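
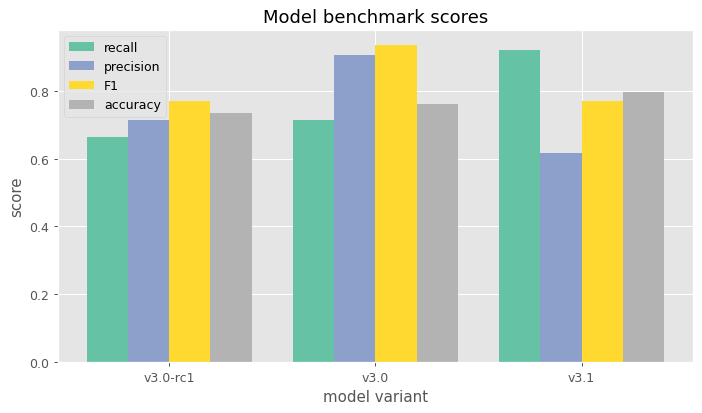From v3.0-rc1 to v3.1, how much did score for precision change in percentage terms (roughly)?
v3.0-rc1 ≈ 0.7, v3.1 ≈ 0.6; (0.6 − 0.7) / 0.7 ≈ -14.3%.

≈ -14.3%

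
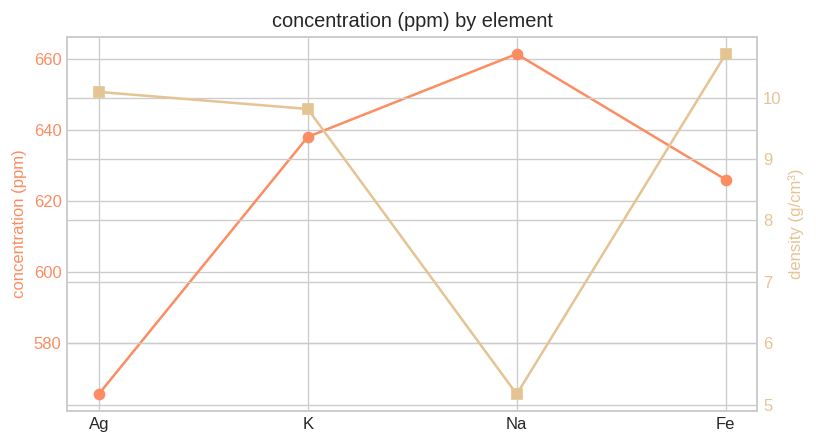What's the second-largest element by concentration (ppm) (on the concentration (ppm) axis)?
Top 3 (on the concentration (ppm) axis): Na ≈ 660, K ≈ 640, Fe ≈ 630.

K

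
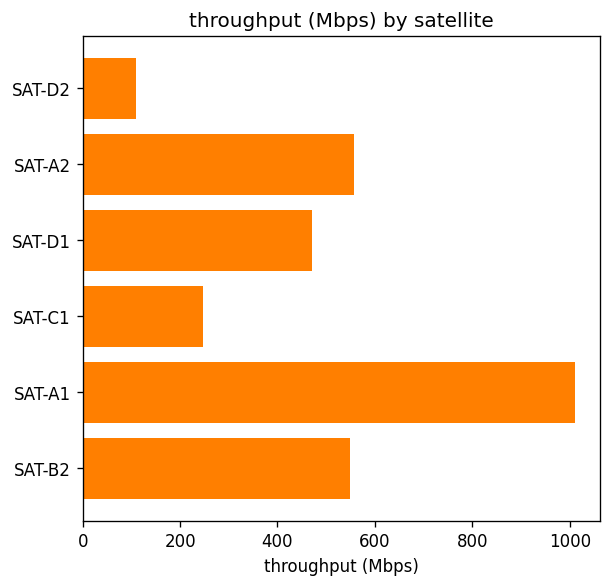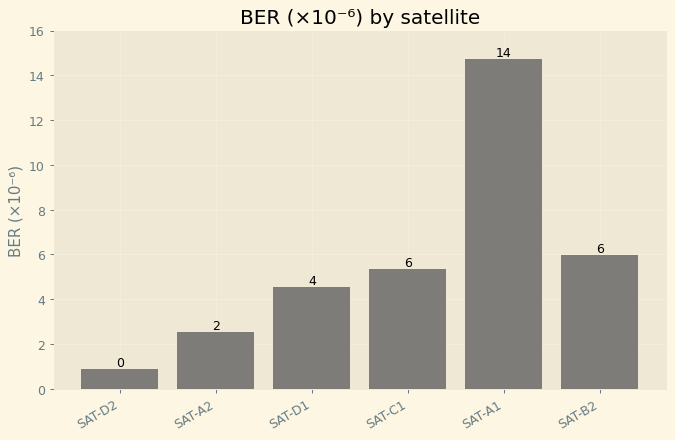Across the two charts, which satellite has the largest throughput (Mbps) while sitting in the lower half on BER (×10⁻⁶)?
SAT-A2

Chart 2 median BER (×10⁻⁶) ≈ 4; below-median satellites: SAT-D2, SAT-A2, SAT-D1. Among those, SAT-A2 has the highest throughput (Mbps) (≈ 600).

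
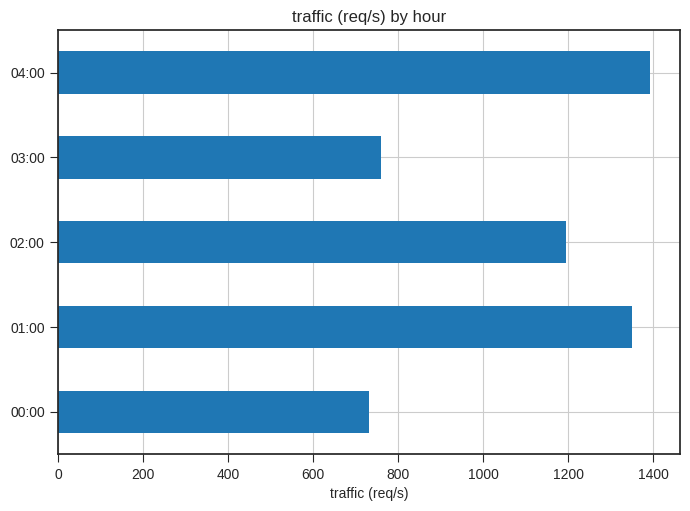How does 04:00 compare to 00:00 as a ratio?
≈ 1.75×

04:00 ≈ 1400, 00:00 ≈ 800; 1400/800 ≈ 1.75.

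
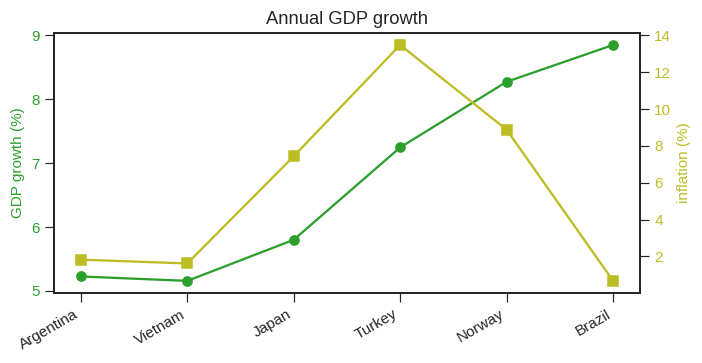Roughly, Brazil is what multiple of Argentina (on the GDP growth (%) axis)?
≈ 1.8×

Brazil ≈ 9.0, Argentina ≈ 5.0; 9.0/5.0 ≈ 1.8.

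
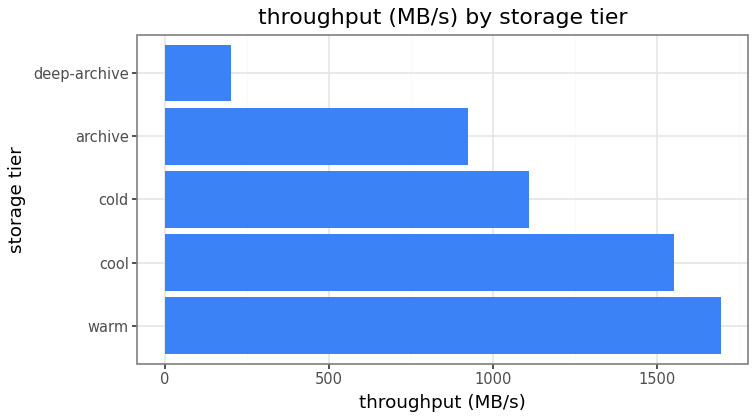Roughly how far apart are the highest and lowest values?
≈ 1400

Max warm ≈ 1600, min deep-archive ≈ 200; range ≈ 1400.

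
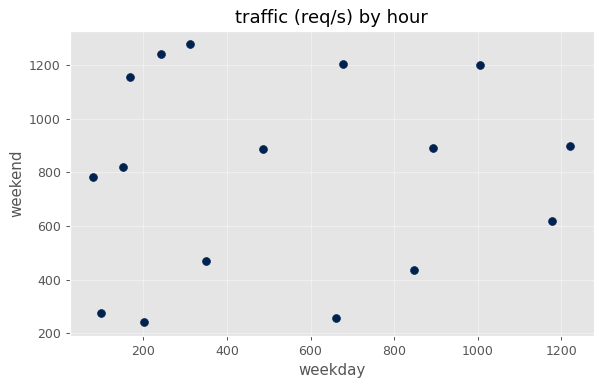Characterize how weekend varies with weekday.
no clear correlation

Points are roughly uncorrelated; weak (|r| ≈ 0.1).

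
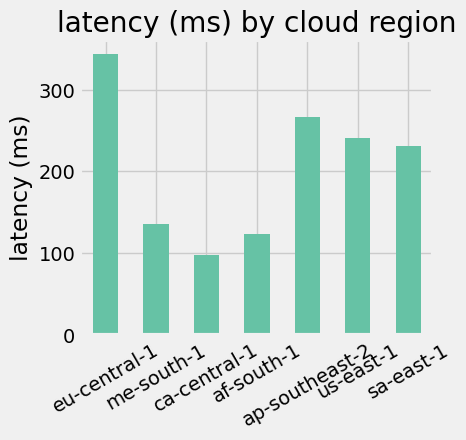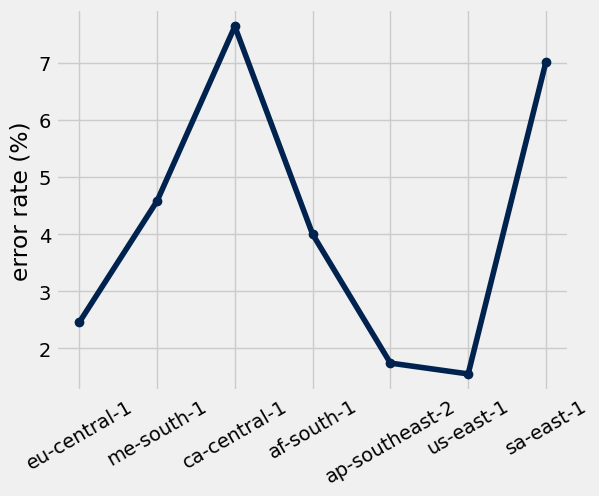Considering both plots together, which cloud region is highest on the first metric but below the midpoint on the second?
eu-central-1

Chart 2 median error rate (%) ≈ 4; below-median cloud regions: eu-central-1, ap-southeast-2, us-east-1. Among those, eu-central-1 has the highest latency (ms) (≈ 350).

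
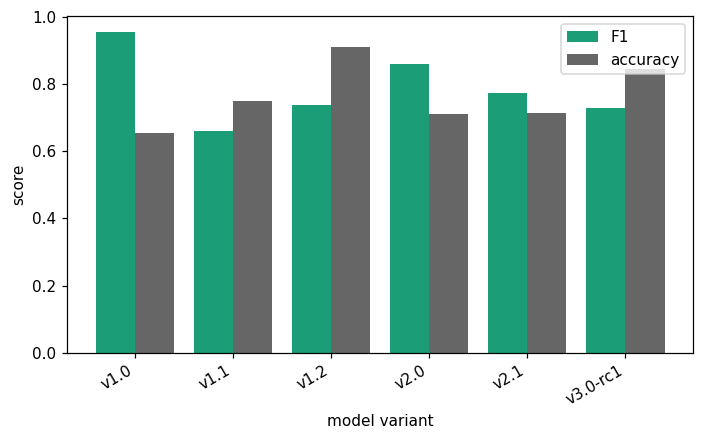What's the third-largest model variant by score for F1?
v2.1

Top 4 for F1: v1.0 ≈ 1.0, v2.0 ≈ 0.9, v2.1 ≈ 0.8, v1.2 ≈ 0.7.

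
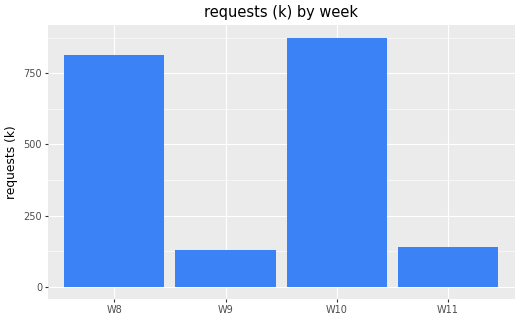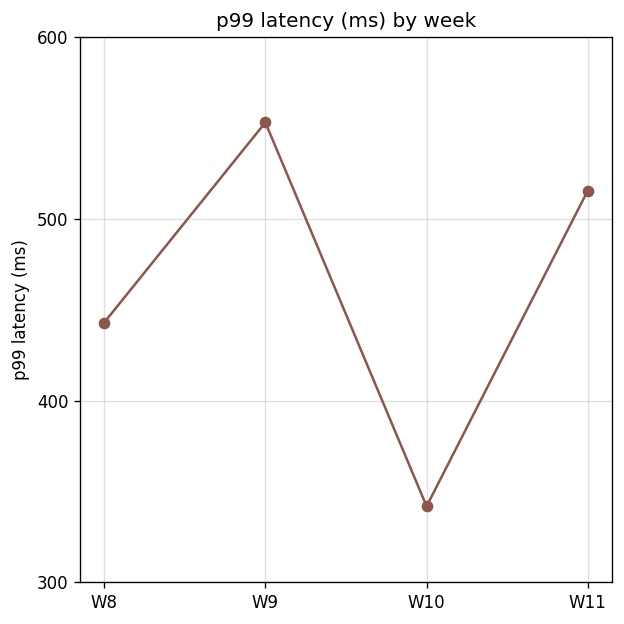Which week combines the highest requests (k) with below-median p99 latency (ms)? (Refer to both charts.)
W10

Chart 2 median p99 latency (ms) ≈ 500; below-median weeks: W8, W10. Among those, W10 has the highest requests (k) (≈ 900).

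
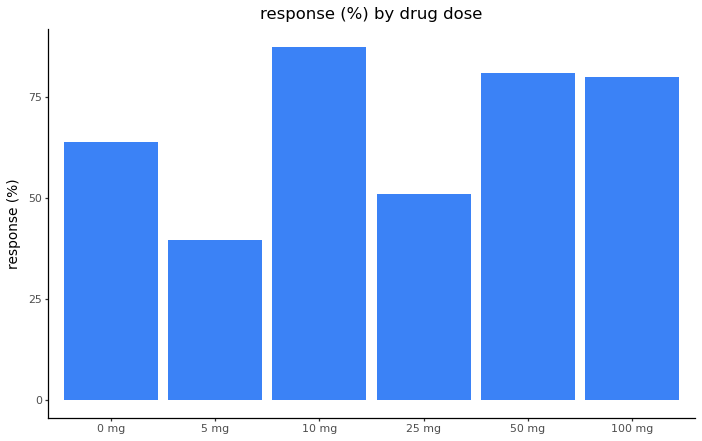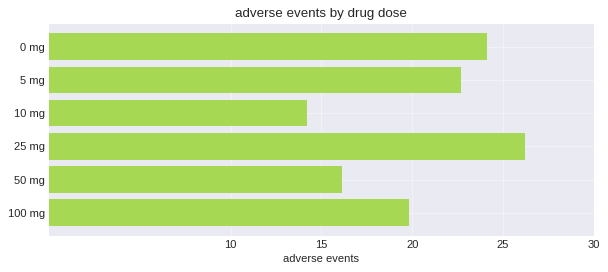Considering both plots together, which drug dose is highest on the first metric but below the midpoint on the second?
10 mg

Chart 2 median adverse events ≈ 20; below-median drug doses: 10 mg, 50 mg, 100 mg. Among those, 10 mg has the highest response (%) (≈ 90).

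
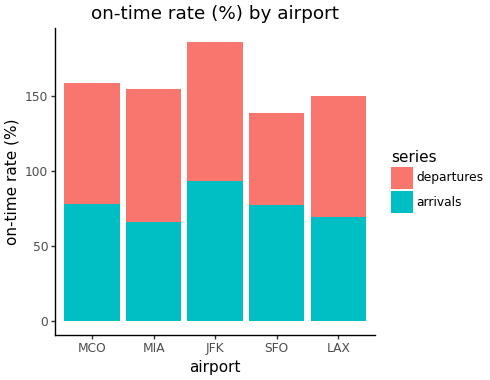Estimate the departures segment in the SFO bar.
departures top ≈ 140, bottom ≈ 80; segment ≈ 60.

≈ 60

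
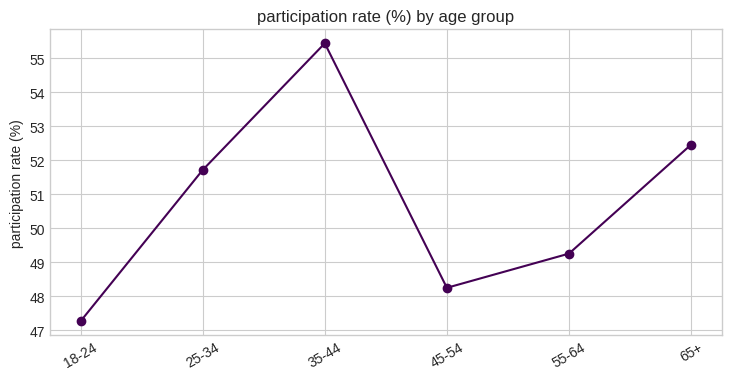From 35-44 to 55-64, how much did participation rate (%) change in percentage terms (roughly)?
35-44 ≈ 55, 55-64 ≈ 49; (49 − 55) / 55 ≈ -10.9%.

≈ -10.9%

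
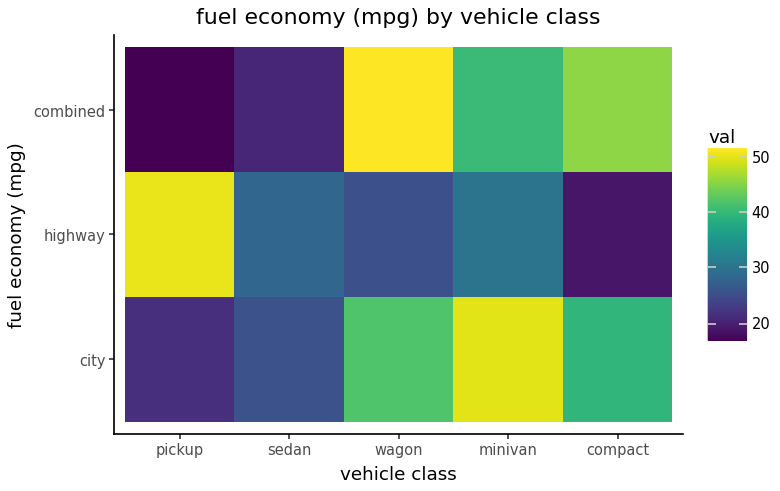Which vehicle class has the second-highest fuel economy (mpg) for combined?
Top 3 for combined: wagon ≈ 50, compact ≈ 45, minivan ≈ 40.

compact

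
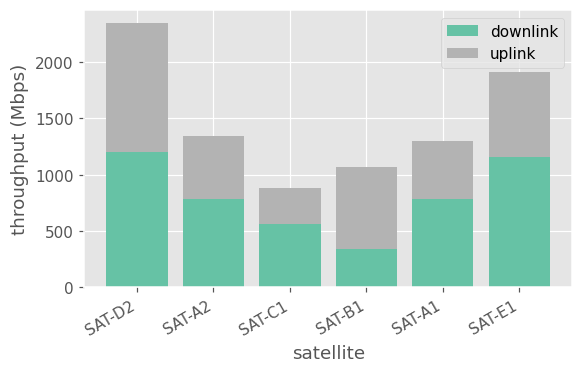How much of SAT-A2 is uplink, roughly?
uplink top ≈ 1400, bottom ≈ 800; segment ≈ 600.

≈ 600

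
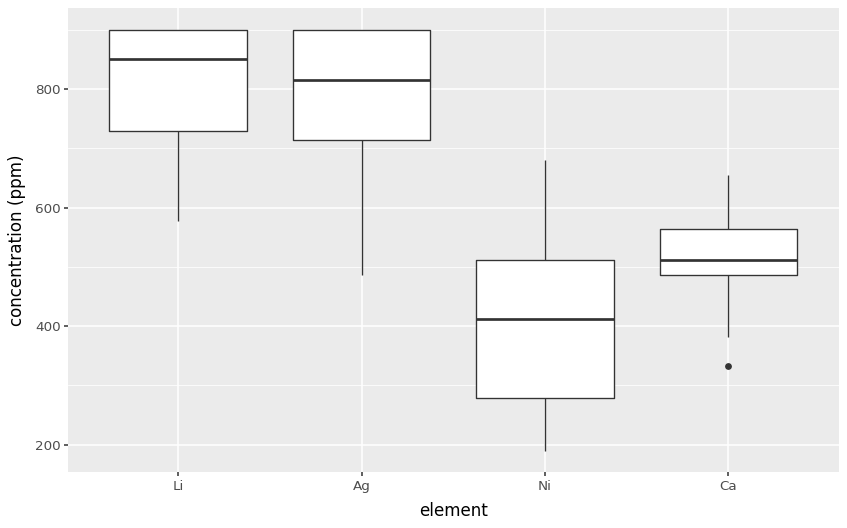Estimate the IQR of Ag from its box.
≈ 200

Q3 ≈ 900, Q1 ≈ 700; IQR ≈ 200.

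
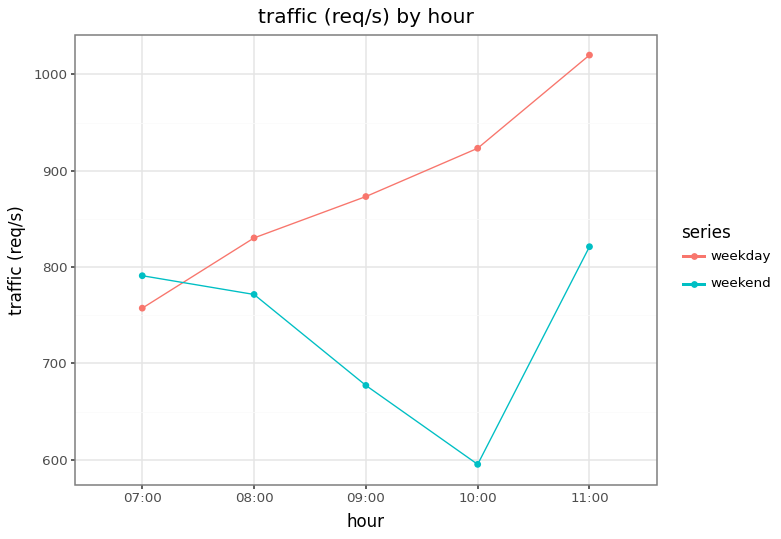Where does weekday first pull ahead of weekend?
08:00

07:00: weekday ≈ 750 vs weekend ≈ 800 (not yet); 08:00: weekday ≈ 850 vs weekend ≈ 750 (first crossover).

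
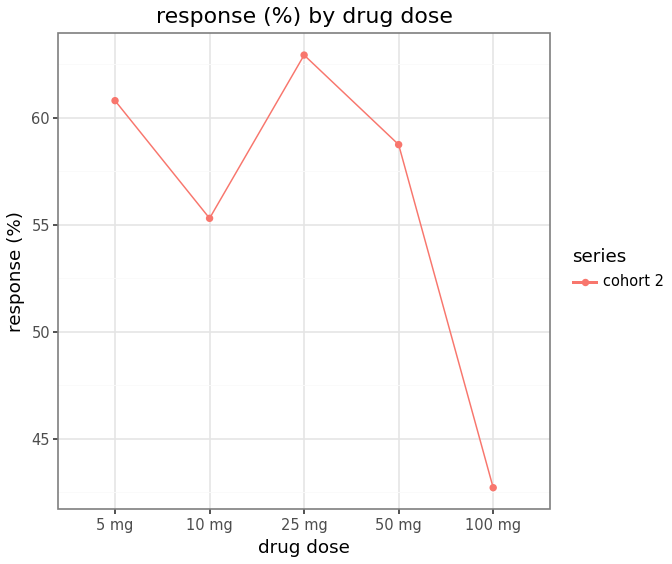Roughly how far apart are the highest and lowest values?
Max 25 mg ≈ 62, min 100 mg ≈ 42; range ≈ 20.

≈ 20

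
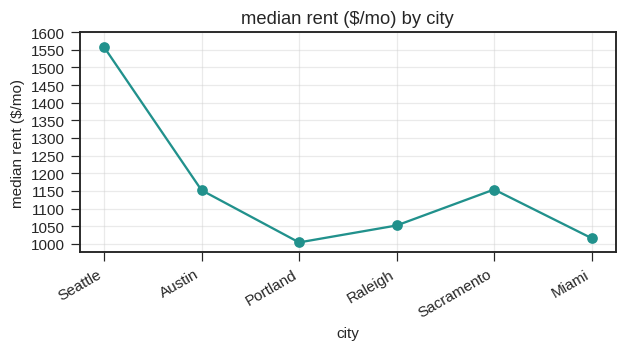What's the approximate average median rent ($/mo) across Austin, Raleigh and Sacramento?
≈ 1117

(1150 + 1050 + 1150) / 3 ≈ 1117.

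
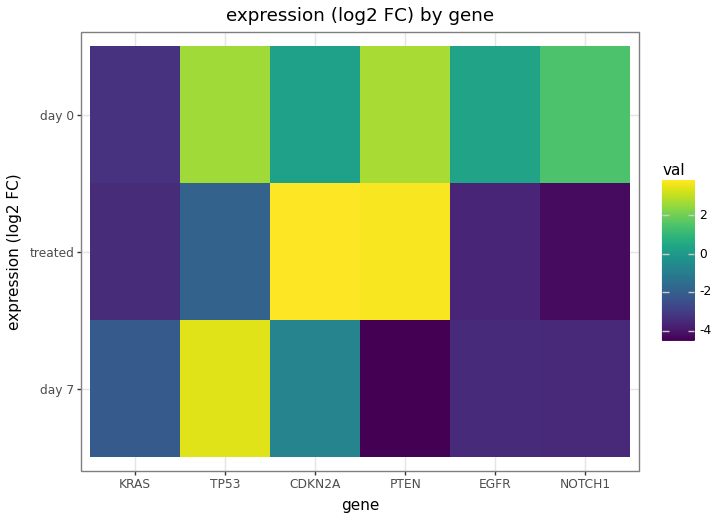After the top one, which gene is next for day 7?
Top 3 for day 7: TP53 ≈ 3, CDKN2A ≈ -1, KRAS ≈ -2.

CDKN2A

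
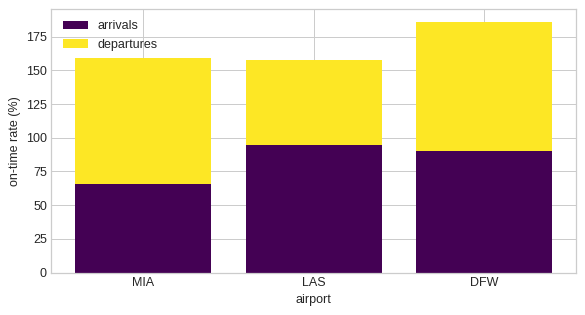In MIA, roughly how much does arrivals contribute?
arrivals top ≈ 60, bottom ≈ 0; segment ≈ 60.

≈ 60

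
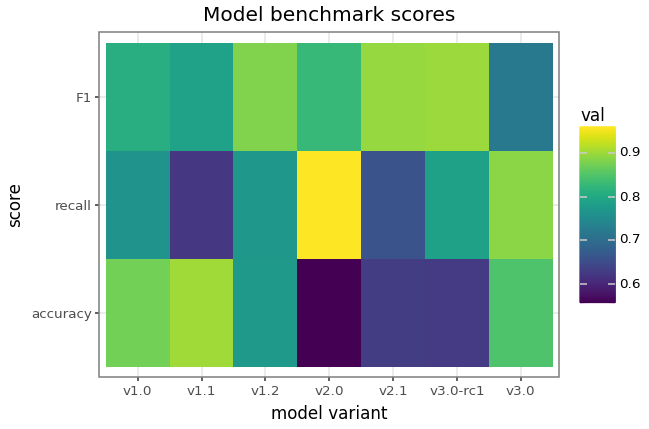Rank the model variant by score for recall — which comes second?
Top 3 for recall: v2.0 ≈ 0.95, v3.0 ≈ 0.90, v3.0-rc1 ≈ 0.80.

v3.0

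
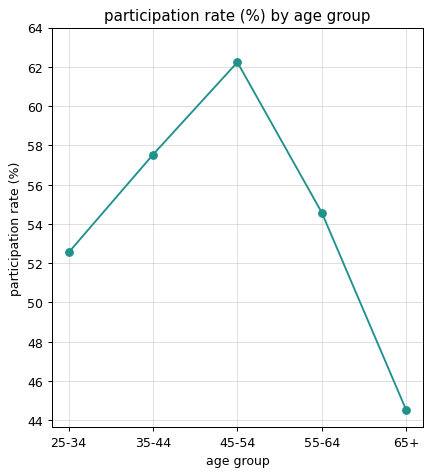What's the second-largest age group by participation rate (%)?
35-44

Top 3: 45-54 ≈ 62, 35-44 ≈ 58, 55-64 ≈ 54.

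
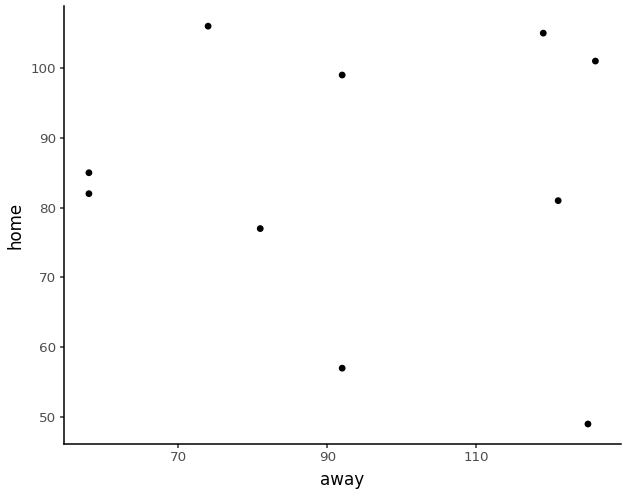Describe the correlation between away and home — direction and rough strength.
Points are roughly uncorrelated; weak (|r| ≈ 0.1).

no clear correlation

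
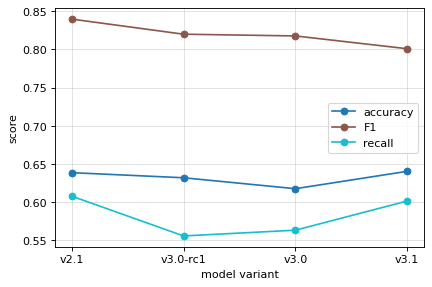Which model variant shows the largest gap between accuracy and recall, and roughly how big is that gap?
v3.0-rc1: accuracy ≈ 0.65, recall ≈ 0.55 → gap ≈ 0.10. Next-largest (v3.0) is only ≈ 0.05.

v3.0-rc1, ≈ 0.10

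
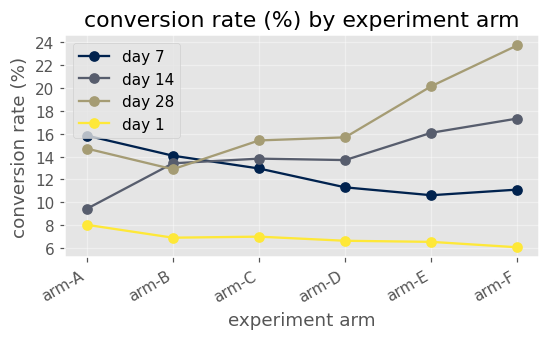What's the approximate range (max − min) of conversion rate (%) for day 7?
Max arm-A ≈ 16, min arm-E ≈ 10; range ≈ 6.

≈ 6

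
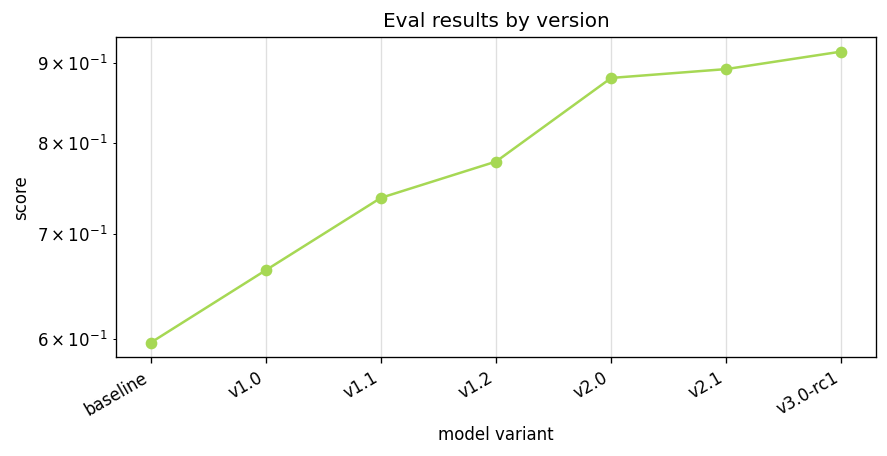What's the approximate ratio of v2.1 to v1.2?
≈ 1.12×

v2.1 ≈ 0.90, v1.2 ≈ 0.80; 0.90/0.80 ≈ 1.12.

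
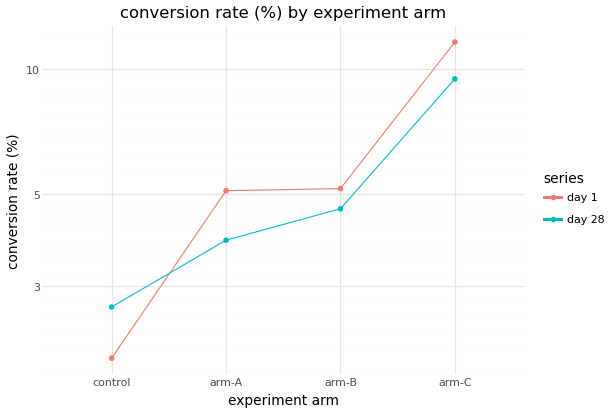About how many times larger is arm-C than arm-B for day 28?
≈ 1.8×

arm-C ≈ 9, arm-B ≈ 5; 9/5 ≈ 1.8.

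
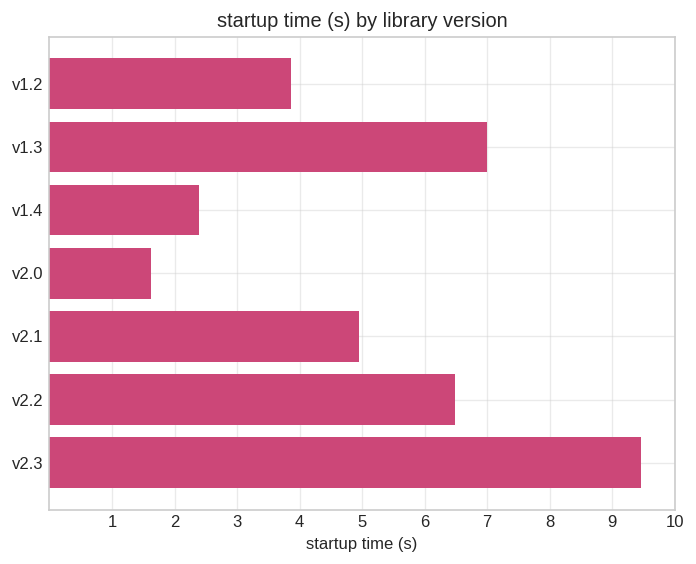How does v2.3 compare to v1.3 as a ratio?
≈ 1.29×

v2.3 ≈ 9, v1.3 ≈ 7; 9/7 ≈ 1.29.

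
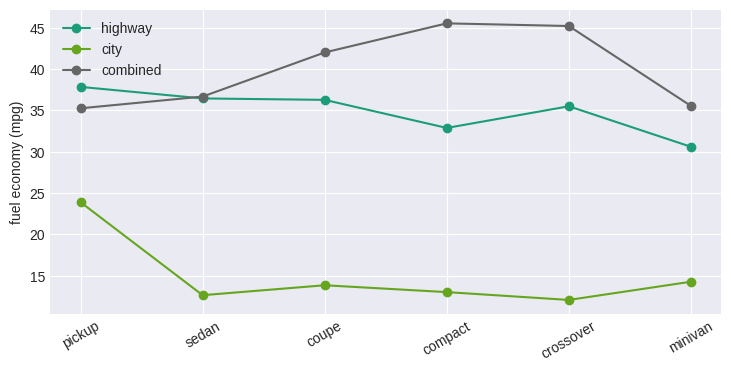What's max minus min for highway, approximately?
≈ 10

Max pickup ≈ 40, min minivan ≈ 30; range ≈ 10.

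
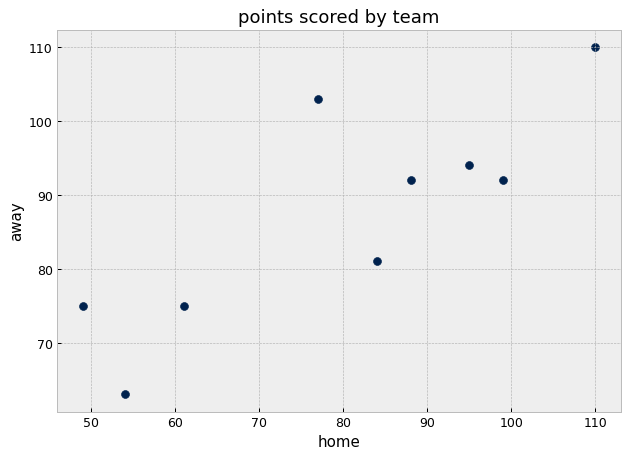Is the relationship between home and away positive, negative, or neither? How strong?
Points are positively correlated; strong (|r| ≈ 0.8).

positive, strong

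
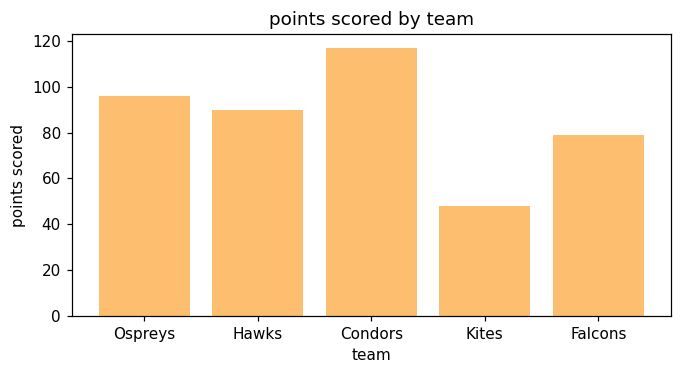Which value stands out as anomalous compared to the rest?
Kites

Kites ≈ 50; the rest sit between ≈ 80 and ≈ 120.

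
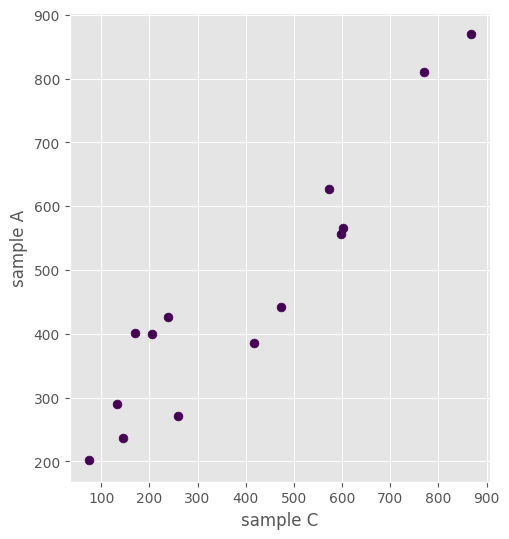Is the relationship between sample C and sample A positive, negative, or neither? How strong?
positive, strong

Points are positively correlated; strong (|r| ≈ 0.9).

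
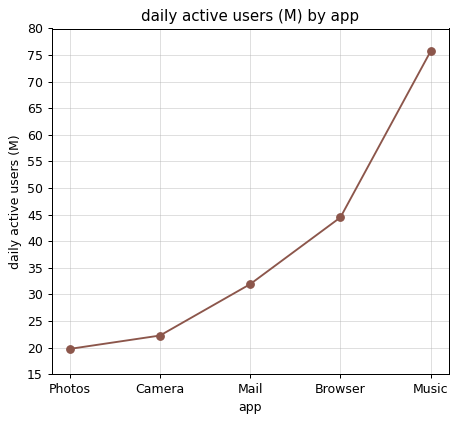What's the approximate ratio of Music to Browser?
≈ 1.67×

Music ≈ 75, Browser ≈ 45; 75/45 ≈ 1.67.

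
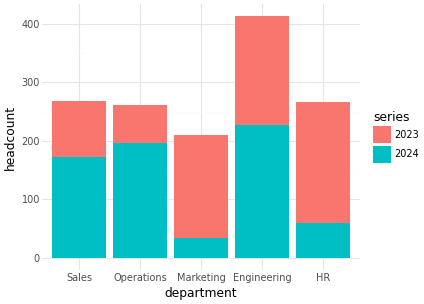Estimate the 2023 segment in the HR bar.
2023 top ≈ 250, bottom ≈ 50; segment ≈ 200.

≈ 200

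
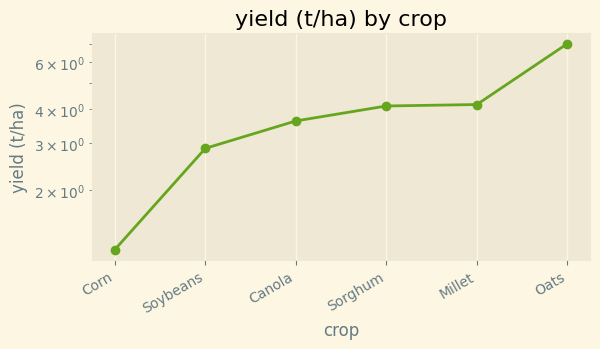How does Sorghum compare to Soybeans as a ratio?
Sorghum ≈ 4.0, Soybeans ≈ 3.0; 4.0/3.0 ≈ 1.33.

≈ 1.33×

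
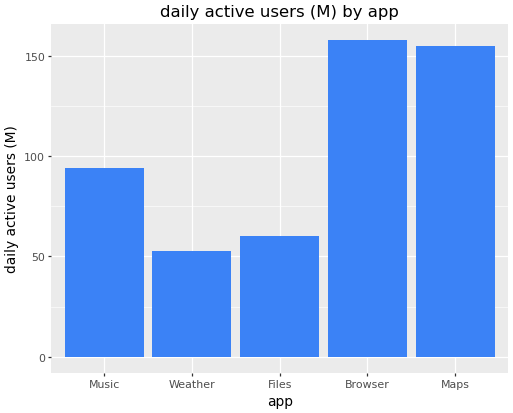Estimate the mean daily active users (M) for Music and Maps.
(100 + 160) / 2 ≈ 130.

≈ 130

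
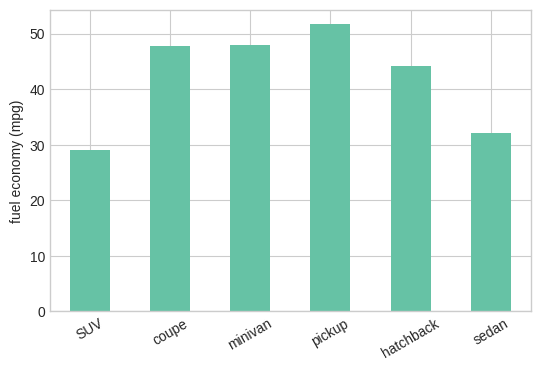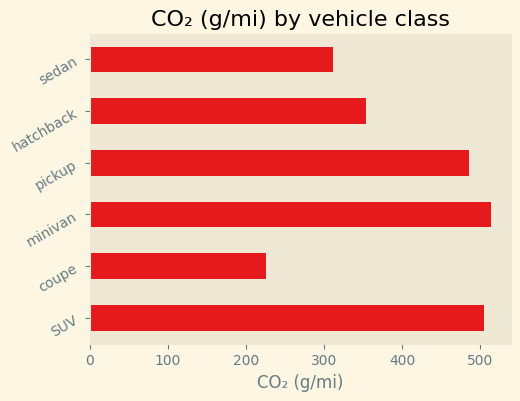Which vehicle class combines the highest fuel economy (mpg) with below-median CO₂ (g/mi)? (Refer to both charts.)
coupe

Chart 2 median CO₂ (g/mi) ≈ 400; below-median vehicle classes: coupe, hatchback, sedan. Among those, coupe has the highest fuel economy (mpg) (≈ 50).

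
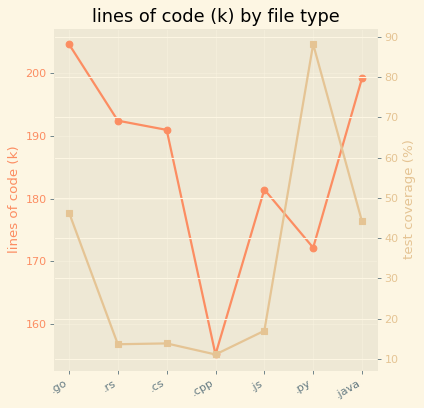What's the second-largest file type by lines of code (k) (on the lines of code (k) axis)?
Top 3 (on the lines of code (k) axis): .go ≈ 205, .java ≈ 200, .rs ≈ 190.

.java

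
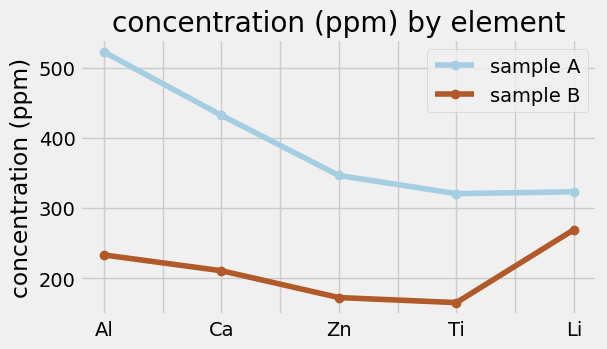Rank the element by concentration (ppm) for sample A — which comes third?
Top 4 for sample A: Al ≈ 500, Ca ≈ 450, Zn ≈ 350, Li ≈ 300.

Zn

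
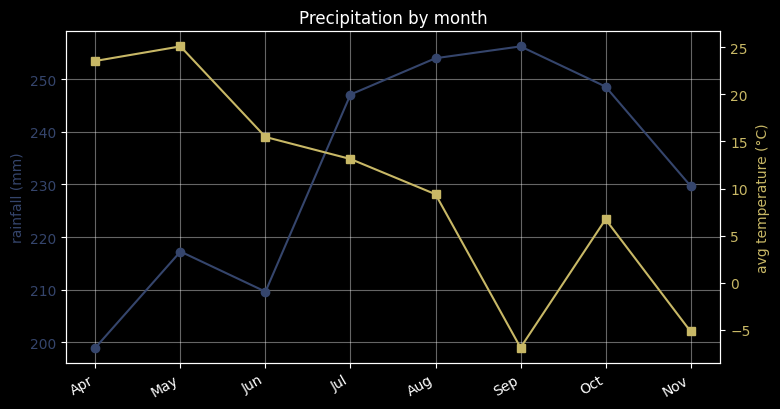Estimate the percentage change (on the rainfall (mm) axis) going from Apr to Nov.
Apr ≈ 200, Nov ≈ 230; (230 − 200) / 200 ≈ +15%.

≈ +15%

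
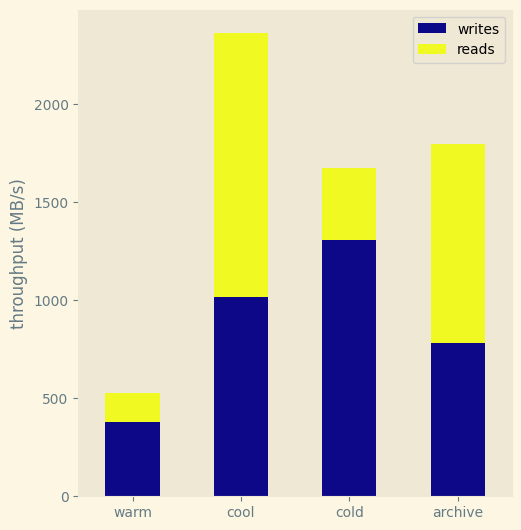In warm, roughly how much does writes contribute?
writes top ≈ 400, bottom ≈ 0; segment ≈ 400.

≈ 400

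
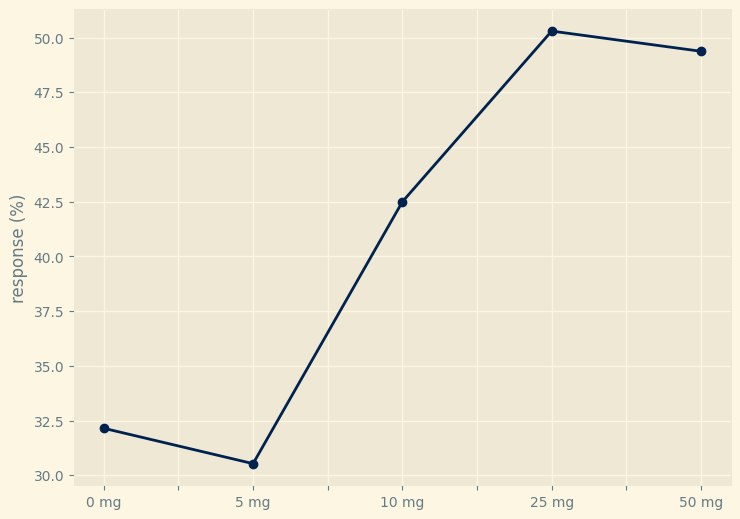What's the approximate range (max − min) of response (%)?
≈ 20

Max 25 mg ≈ 50, min 5 mg ≈ 30; range ≈ 20.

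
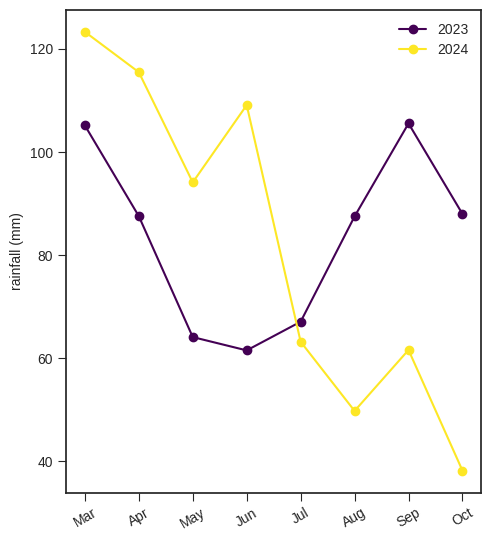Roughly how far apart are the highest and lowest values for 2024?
Max Mar ≈ 120, min Oct ≈ 40; range ≈ 80.

≈ 80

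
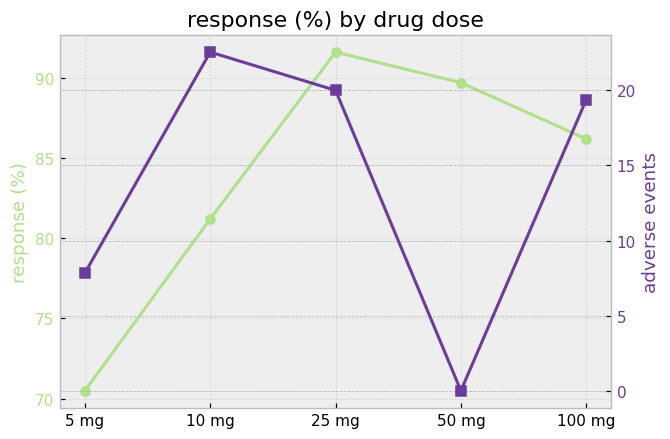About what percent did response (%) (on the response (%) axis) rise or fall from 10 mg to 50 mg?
10 mg ≈ 82, 50 mg ≈ 90; (90 − 82) / 82 ≈ +9.8%.

≈ +9.8%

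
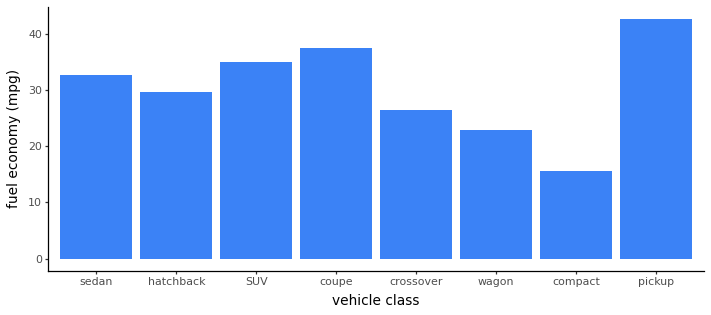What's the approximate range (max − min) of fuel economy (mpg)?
≈ 30

Max pickup ≈ 45, min compact ≈ 15; range ≈ 30.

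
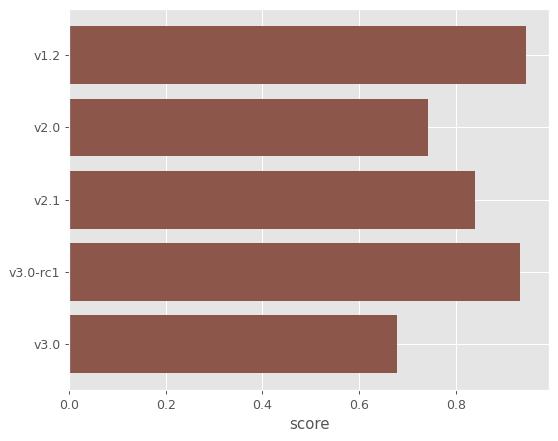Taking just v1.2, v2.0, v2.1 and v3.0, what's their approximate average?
≈ 0.78

(0.9 + 0.7 + 0.8 + 0.7) / 4 ≈ 0.78.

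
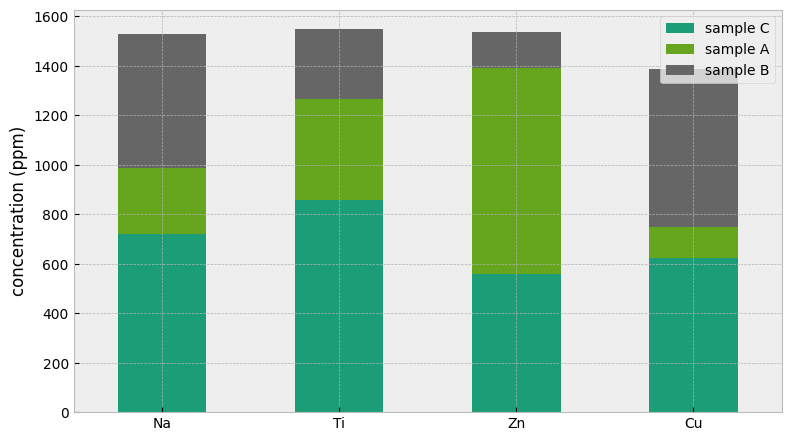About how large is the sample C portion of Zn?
≈ 600

sample C top ≈ 600, bottom ≈ 0; segment ≈ 600.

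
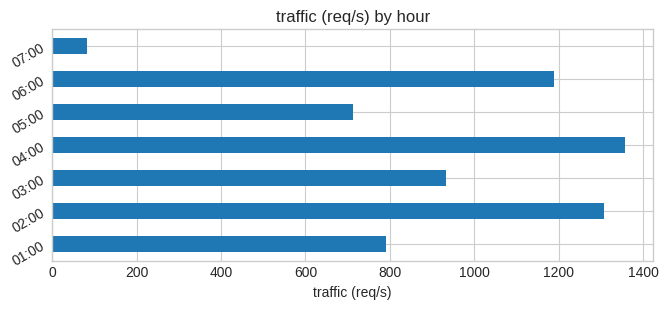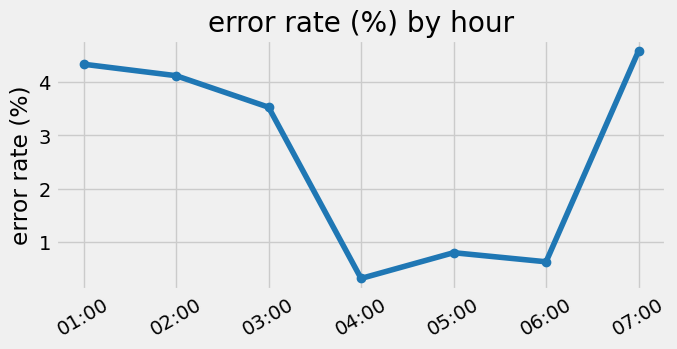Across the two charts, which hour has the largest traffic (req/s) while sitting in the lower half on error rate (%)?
04:00

Chart 2 median error rate (%) ≈ 3.5; below-median hours: 04:00, 05:00, 06:00. Among those, 04:00 has the highest traffic (req/s) (≈ 1400).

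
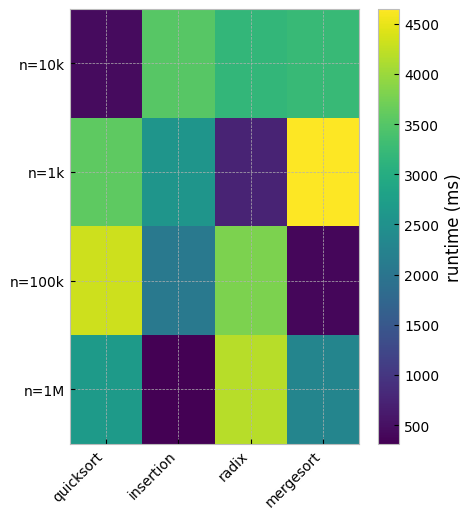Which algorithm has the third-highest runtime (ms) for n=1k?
Top 4 for n=1k: mergesort ≈ 4500, quicksort ≈ 3500, insertion ≈ 2500, radix ≈ 1000.

insertion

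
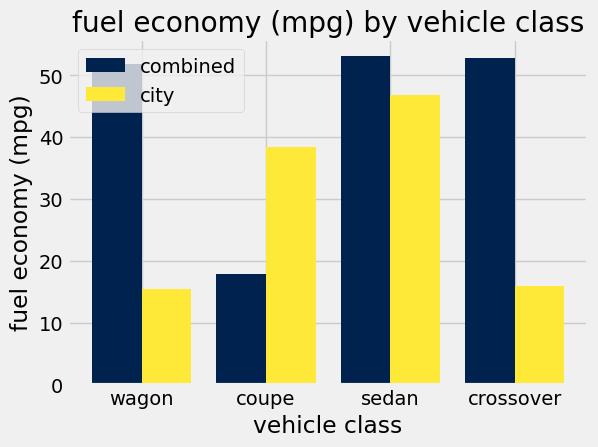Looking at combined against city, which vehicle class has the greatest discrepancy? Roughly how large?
crossover: combined ≈ 55, city ≈ 15 → gap ≈ 40. Next-largest (wagon) is only ≈ 35.

crossover, ≈ 40 mpg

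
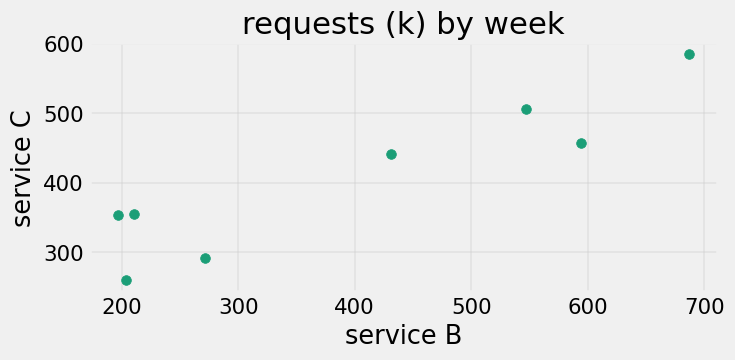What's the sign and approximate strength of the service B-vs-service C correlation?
Points are positively correlated; strong (|r| ≈ 0.9).

positive, strong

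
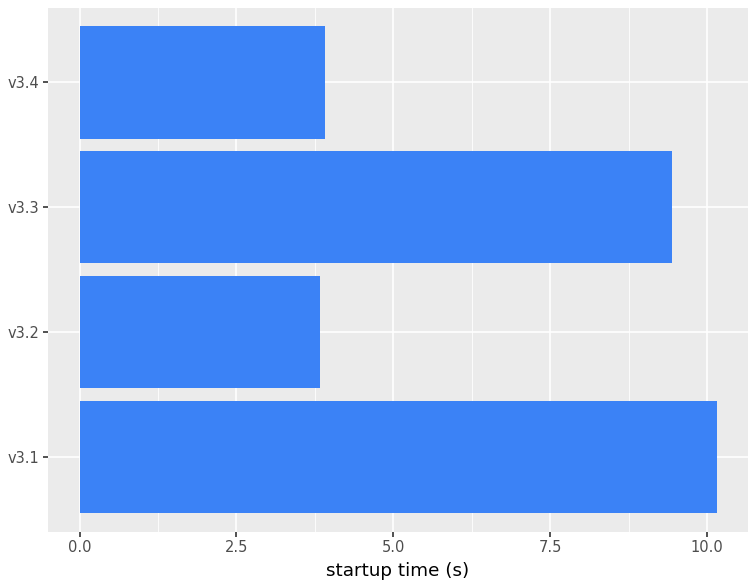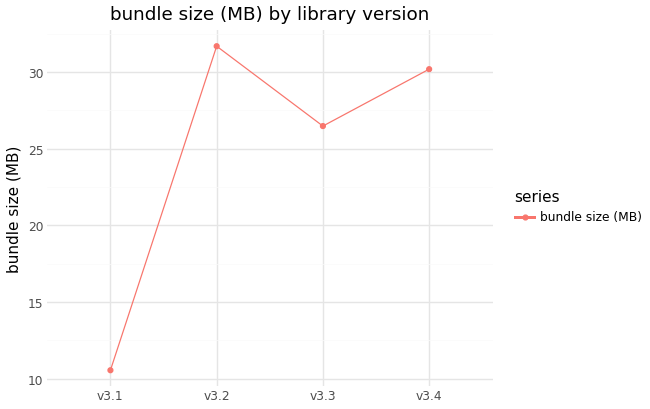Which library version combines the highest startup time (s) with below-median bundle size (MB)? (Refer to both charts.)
Chart 2 median bundle size (MB) ≈ 30; below-median library versions: v3.1, v3.3. Among those, v3.1 has the highest startup time (s) (≈ 10).

v3.1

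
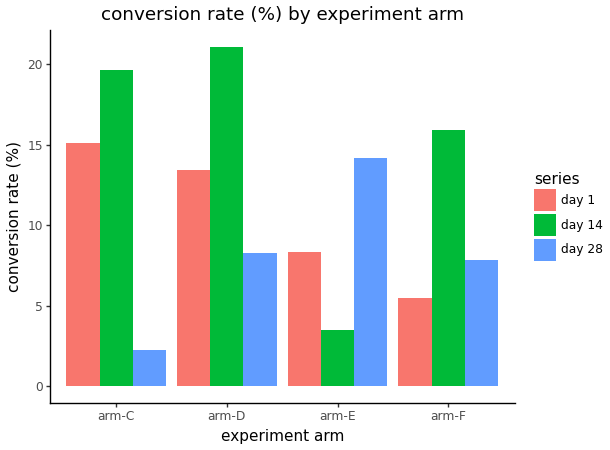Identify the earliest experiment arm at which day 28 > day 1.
arm-E

arm-D: day 28 ≈ 8 vs day 1 ≈ 14 (not yet); arm-E: day 28 ≈ 14 vs day 1 ≈ 8 (first crossover).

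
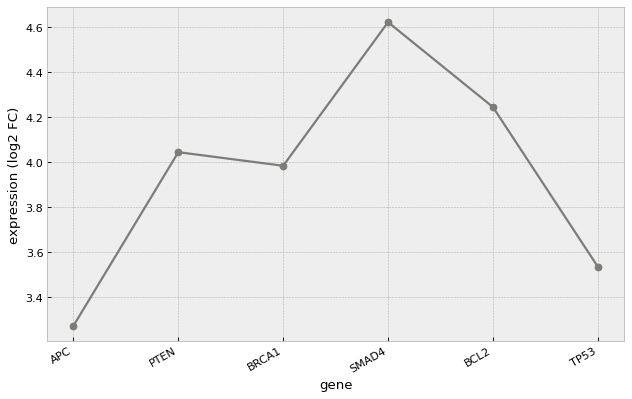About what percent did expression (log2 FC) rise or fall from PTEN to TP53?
≈ -10%

PTEN ≈ 4.0, TP53 ≈ 3.6; (3.6 − 4.0) / 4.0 ≈ -10%.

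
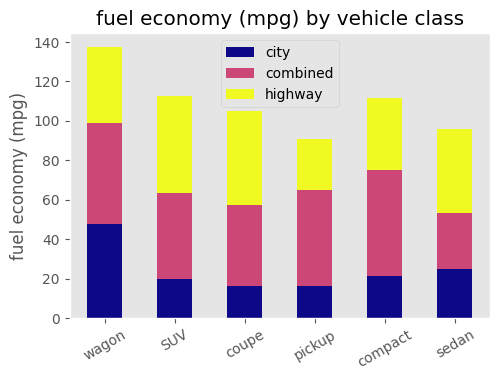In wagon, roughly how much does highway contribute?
≈ 40

highway top ≈ 140, bottom ≈ 100; segment ≈ 40.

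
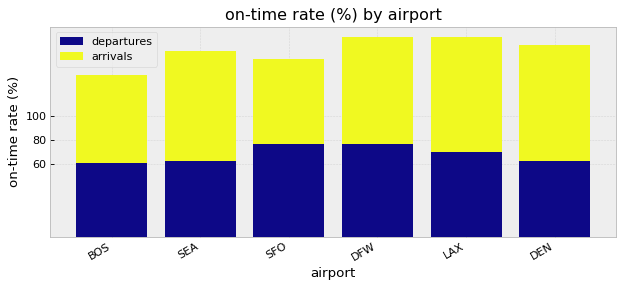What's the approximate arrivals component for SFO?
arrivals top ≈ 140, bottom ≈ 80; segment ≈ 60.

≈ 60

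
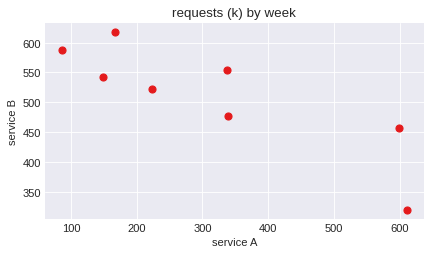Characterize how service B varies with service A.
Points are negatively correlated; strong (|r| ≈ 0.9).

negative, strong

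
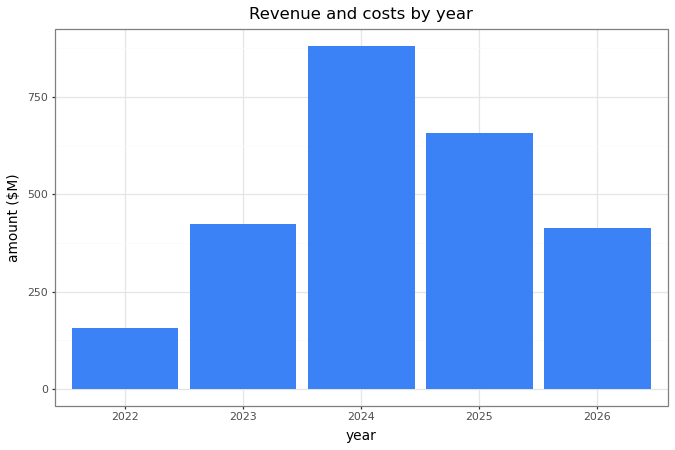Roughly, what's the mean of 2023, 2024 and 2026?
(400 + 900 + 400) / 3 ≈ 567.

≈ 567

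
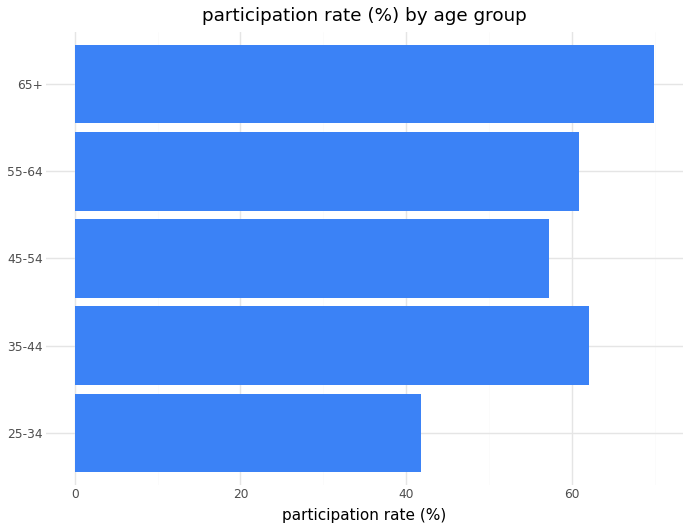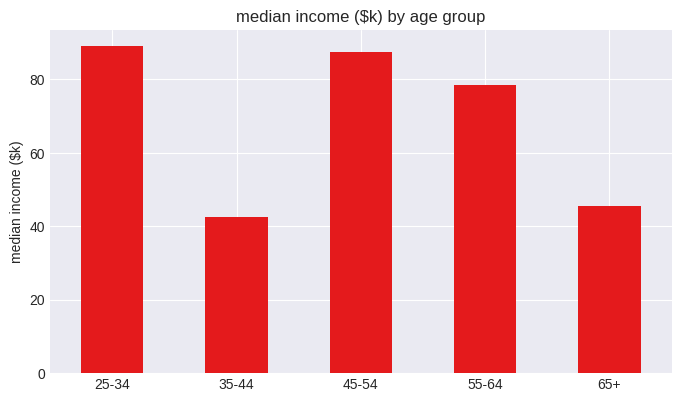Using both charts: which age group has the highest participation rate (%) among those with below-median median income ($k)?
65+

Chart 2 median median income ($k) ≈ 80; below-median age groups: 35-44, 65+. Among those, 65+ has the highest participation rate (%) (≈ 70).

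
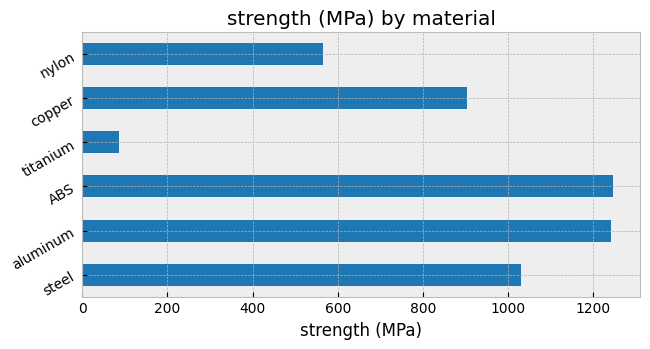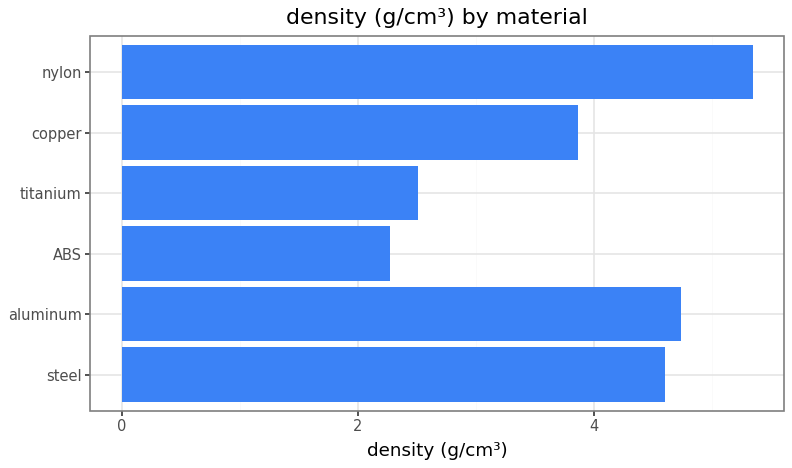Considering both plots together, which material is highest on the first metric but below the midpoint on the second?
ABS

Chart 2 median density (g/cm³) ≈ 4; below-median materials: ABS, titanium, copper. Among those, ABS has the highest strength (MPa) (≈ 1200).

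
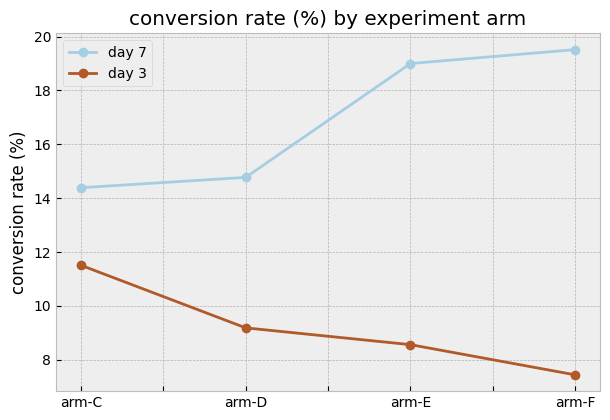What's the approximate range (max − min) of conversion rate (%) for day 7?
≈ 6

Max arm-F ≈ 20, min arm-C ≈ 14; range ≈ 6.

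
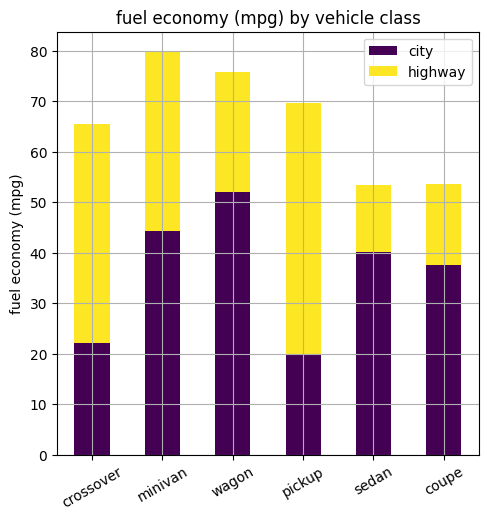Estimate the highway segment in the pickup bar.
highway top ≈ 70, bottom ≈ 20; segment ≈ 50.

≈ 50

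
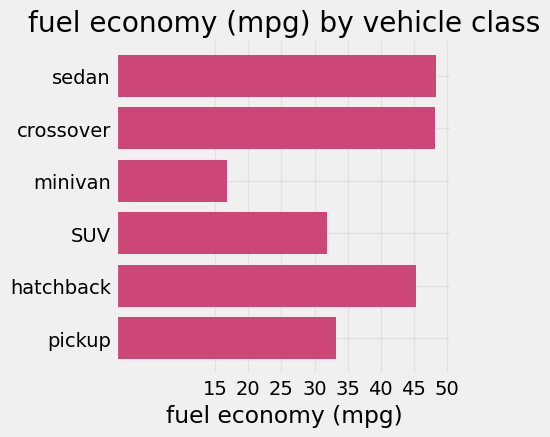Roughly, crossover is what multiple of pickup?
crossover ≈ 50, pickup ≈ 35; 50/35 ≈ 1.43.

≈ 1.43×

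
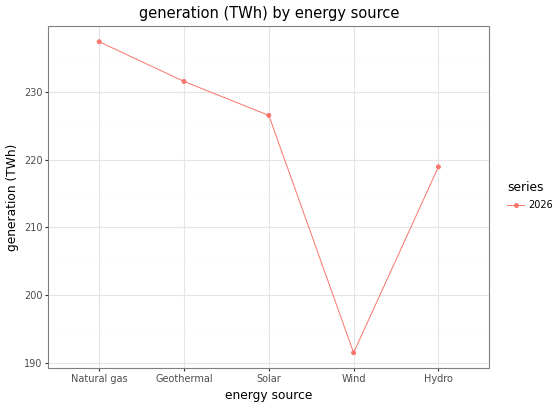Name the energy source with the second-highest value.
Geothermal

Top 3: Natural gas ≈ 235, Geothermal ≈ 230, Solar ≈ 225.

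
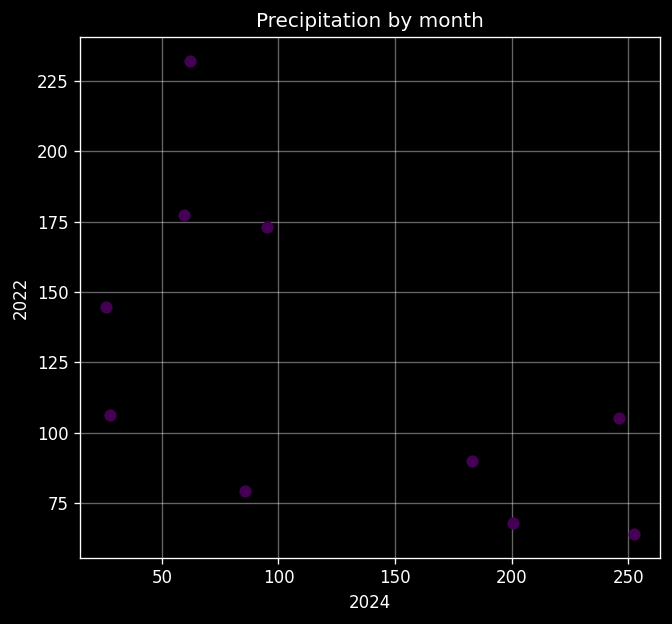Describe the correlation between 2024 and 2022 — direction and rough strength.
negative, moderate

Points are negatively correlated; moderate (|r| ≈ 0.6).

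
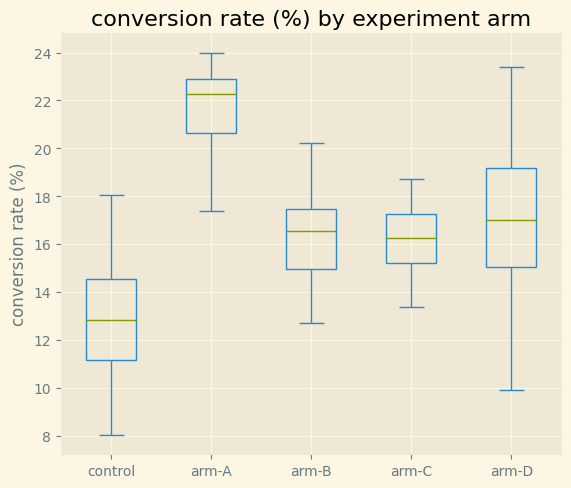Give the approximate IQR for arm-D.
Q3 ≈ 19, Q1 ≈ 15; IQR ≈ 4.

≈ 4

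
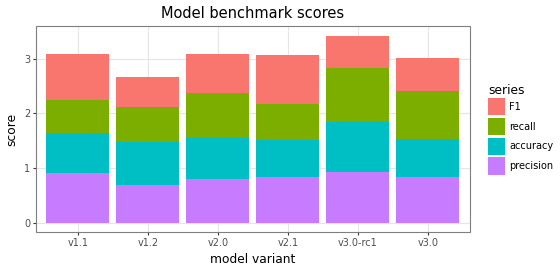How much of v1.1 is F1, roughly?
F1 top ≈ 3.0, bottom ≈ 2.0; segment ≈ 1.0.

≈ 1.0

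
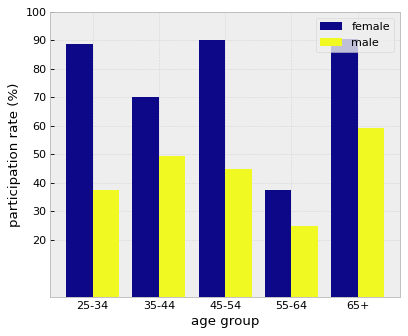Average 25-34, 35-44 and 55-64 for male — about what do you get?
≈ 37

(40 + 50 + 20) / 3 ≈ 37.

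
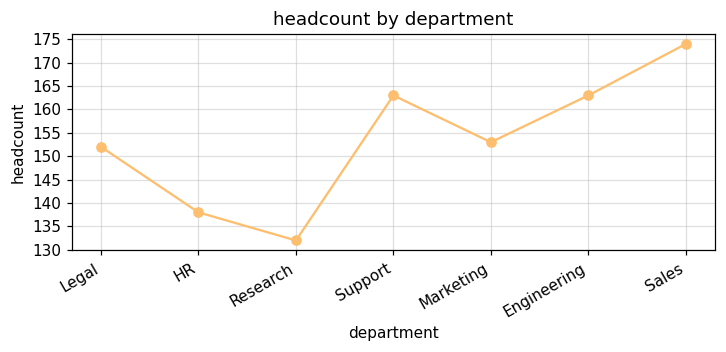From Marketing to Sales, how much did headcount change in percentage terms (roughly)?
Marketing ≈ 155, Sales ≈ 175; (175 − 155) / 155 ≈ +12.9%.

≈ +12.9%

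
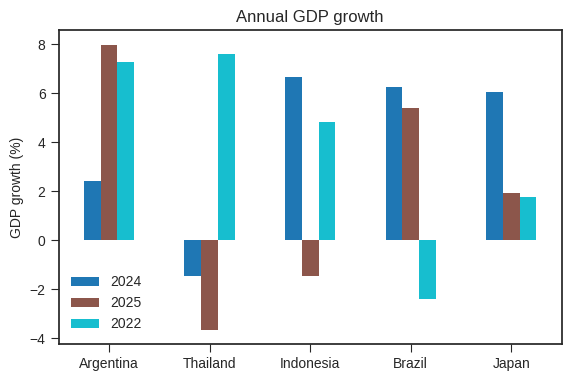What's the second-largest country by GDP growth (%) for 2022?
Argentina

Top 3 for 2022: Thailand ≈ 8, Argentina ≈ 7, Indonesia ≈ 5.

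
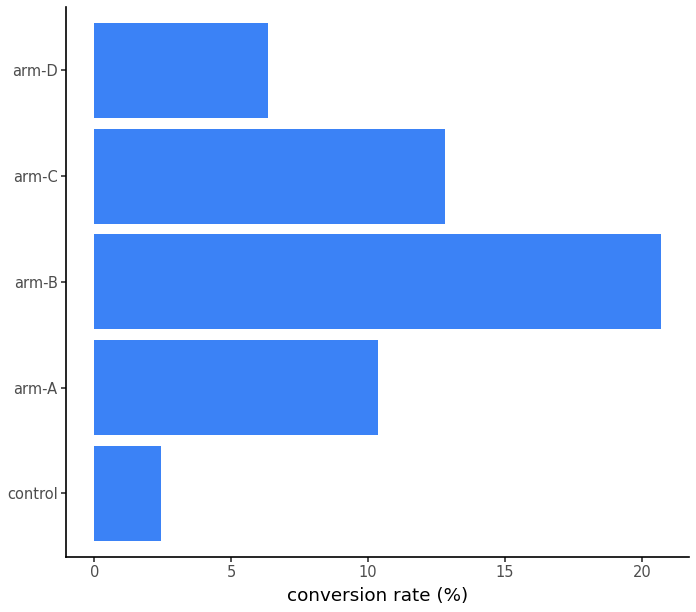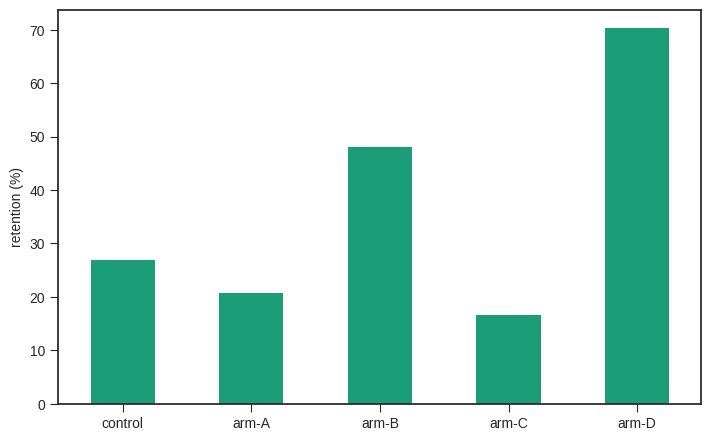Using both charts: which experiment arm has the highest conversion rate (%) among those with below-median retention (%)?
arm-C

Chart 2 median retention (%) ≈ 30; below-median experiment arms: arm-A, arm-C. Among those, arm-C has the highest conversion rate (%) (≈ 12).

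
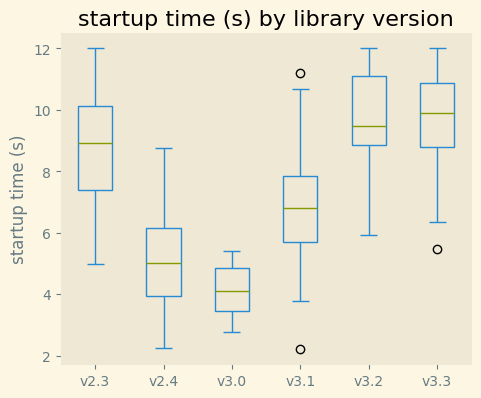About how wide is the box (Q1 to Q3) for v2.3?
Q3 ≈ 10.0, Q1 ≈ 7.5; IQR ≈ 2.5.

≈ 2.5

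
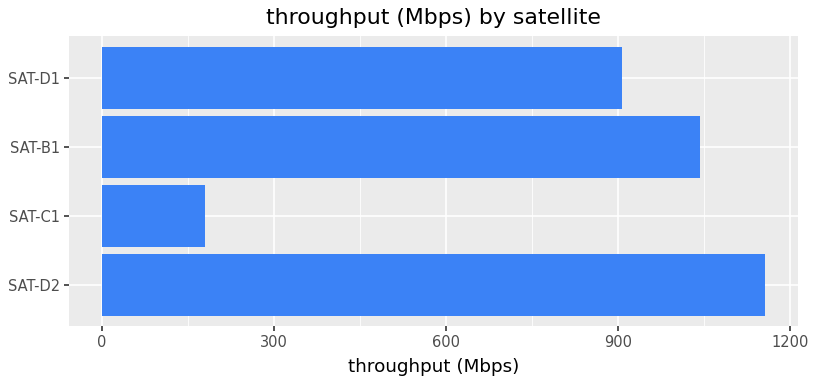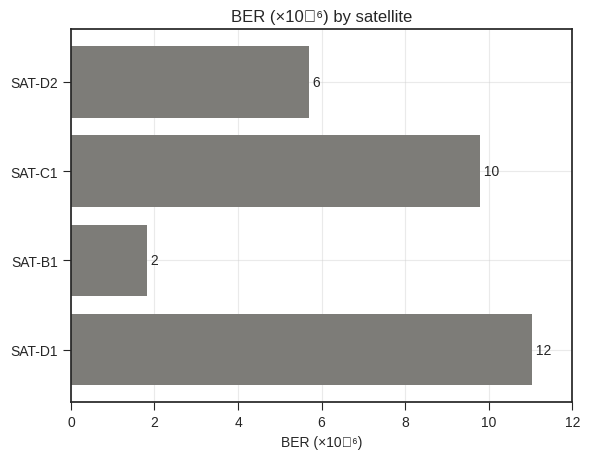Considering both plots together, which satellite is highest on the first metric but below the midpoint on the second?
Chart 2 median BER (×10⁻⁶) ≈ 8; below-median satellites: SAT-D2, SAT-B1. Among those, SAT-D2 has the highest throughput (Mbps) (≈ 1200).

SAT-D2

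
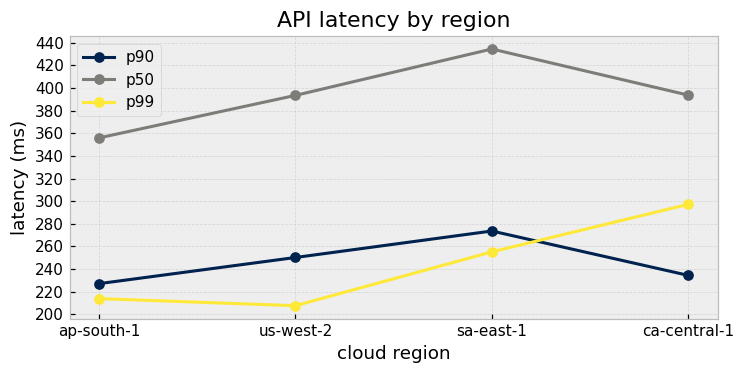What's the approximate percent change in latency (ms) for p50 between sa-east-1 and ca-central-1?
≈ -9.1%

sa-east-1 ≈ 440, ca-central-1 ≈ 400; (400 − 440) / 440 ≈ -9.1%.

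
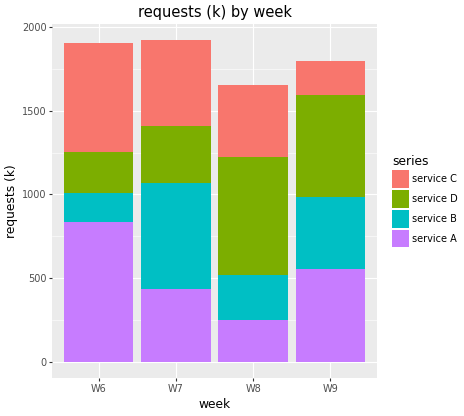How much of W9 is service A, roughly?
service A top ≈ 600, bottom ≈ 0; segment ≈ 600.

≈ 600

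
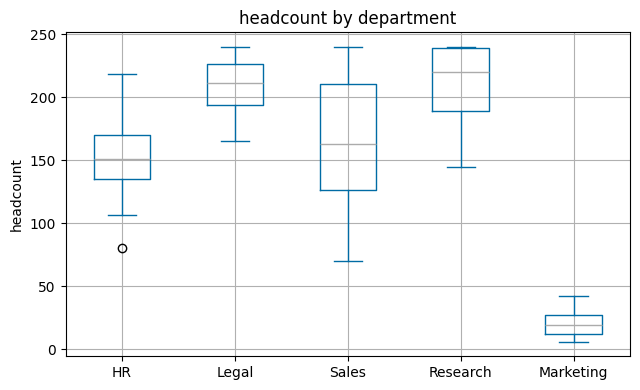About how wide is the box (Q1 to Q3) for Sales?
Q3 ≈ 220, Q1 ≈ 120; IQR ≈ 100.

≈ 100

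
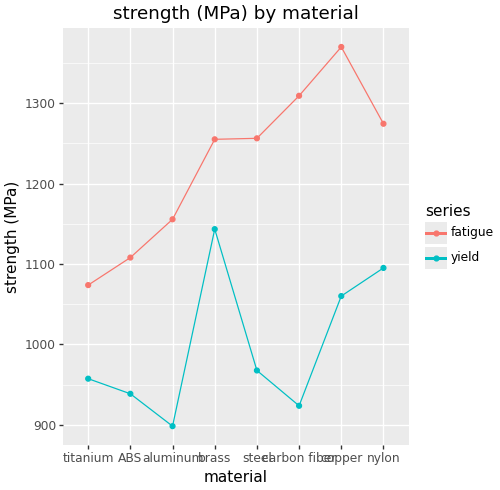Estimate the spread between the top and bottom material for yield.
Max brass ≈ 1150, min aluminum ≈ 900; range ≈ 250.

≈ 250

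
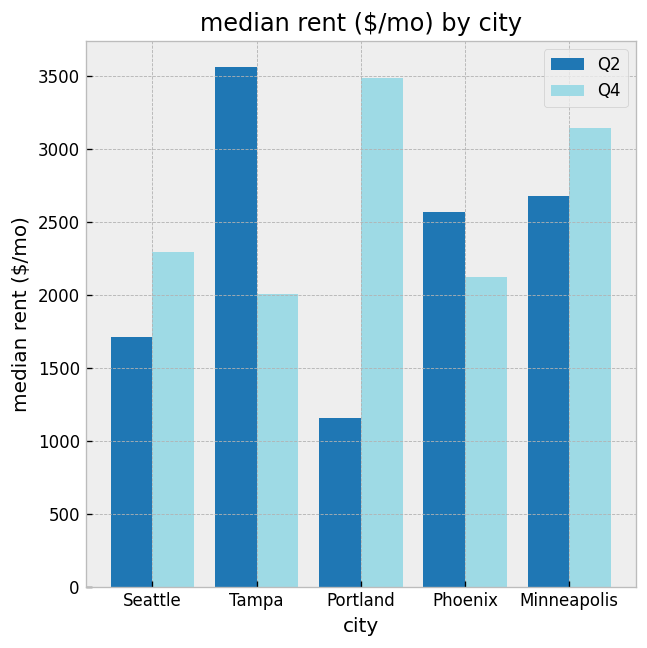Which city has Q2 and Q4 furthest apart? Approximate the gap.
Portland, ≈ 2500 $/mo

Portland: Q2 ≈ 1000, Q4 ≈ 3500 → gap ≈ 2500. Next-largest (Tampa) is only ≈ 1500.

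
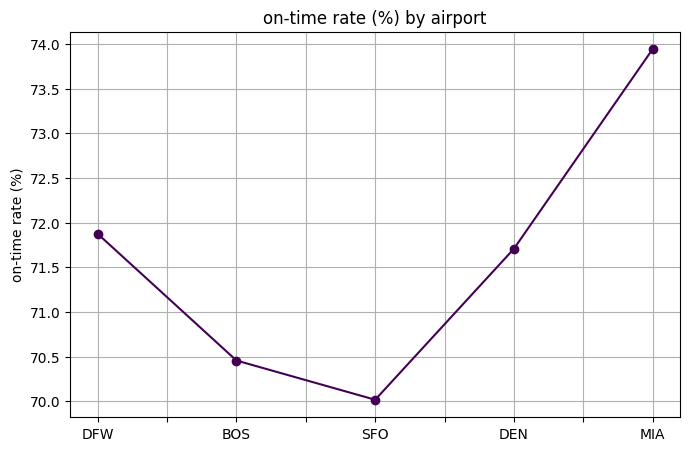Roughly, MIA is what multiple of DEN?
≈ 1.03×

MIA ≈ 74.0, DEN ≈ 71.5; 74.0/71.5 ≈ 1.03.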